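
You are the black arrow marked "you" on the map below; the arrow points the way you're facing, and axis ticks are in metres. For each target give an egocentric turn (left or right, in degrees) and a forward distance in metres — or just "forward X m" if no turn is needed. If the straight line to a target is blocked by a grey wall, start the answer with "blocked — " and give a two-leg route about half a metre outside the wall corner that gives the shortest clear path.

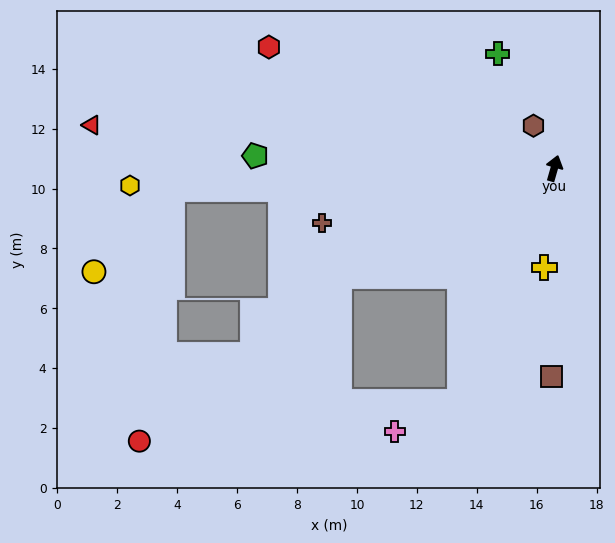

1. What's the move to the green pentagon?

turn left 104°, forward 10.0 m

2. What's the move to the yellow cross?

turn right 170°, forward 3.3 m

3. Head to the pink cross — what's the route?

blocked — turn left 174°, forward 8.4 m, then turn right 43°, forward 2.4 m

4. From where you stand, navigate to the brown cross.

turn left 119°, forward 8.0 m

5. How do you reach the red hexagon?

turn left 83°, forward 10.3 m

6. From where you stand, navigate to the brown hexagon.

turn left 42°, forward 1.6 m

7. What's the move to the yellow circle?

blocked — turn left 109°, forward 12.8 m, then turn left 43°, forward 3.8 m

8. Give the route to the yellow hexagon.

turn left 108°, forward 14.2 m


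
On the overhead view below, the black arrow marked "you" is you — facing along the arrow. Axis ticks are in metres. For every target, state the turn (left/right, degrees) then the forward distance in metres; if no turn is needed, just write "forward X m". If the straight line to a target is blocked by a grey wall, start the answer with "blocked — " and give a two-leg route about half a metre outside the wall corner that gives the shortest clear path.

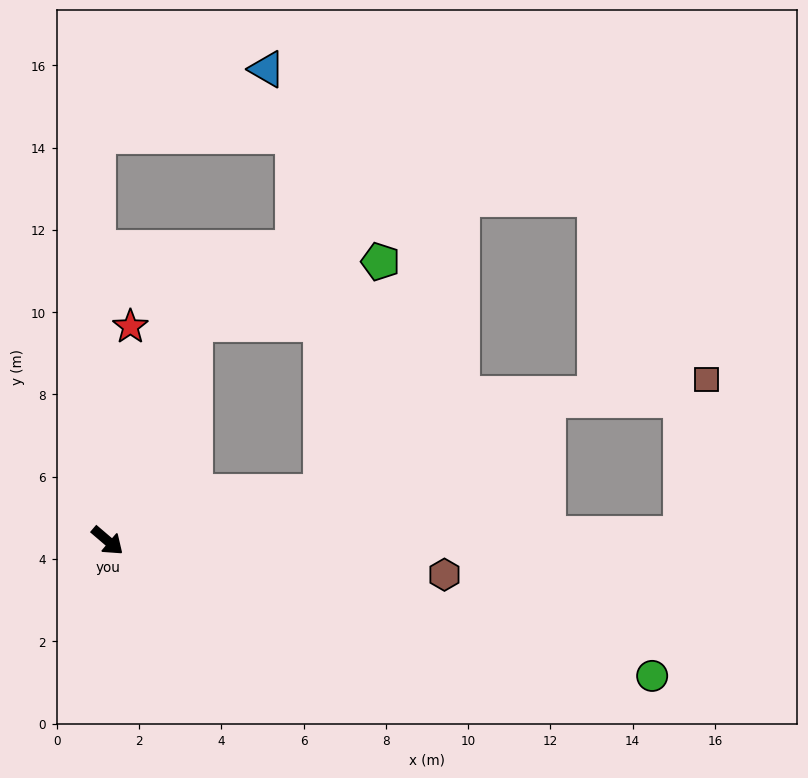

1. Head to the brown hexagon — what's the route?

turn left 35°, forward 8.2 m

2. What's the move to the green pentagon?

blocked — turn left 108°, forward 5.7 m, then turn right 49°, forward 4.8 m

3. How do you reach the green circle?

turn left 27°, forward 13.6 m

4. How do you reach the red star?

turn left 124°, forward 5.2 m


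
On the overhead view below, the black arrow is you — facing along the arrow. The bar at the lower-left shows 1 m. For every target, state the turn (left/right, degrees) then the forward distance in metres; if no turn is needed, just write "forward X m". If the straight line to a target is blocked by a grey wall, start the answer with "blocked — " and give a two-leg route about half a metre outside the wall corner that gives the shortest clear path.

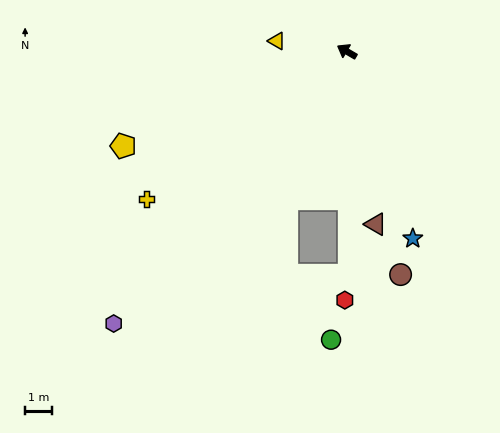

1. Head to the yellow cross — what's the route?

turn left 67°, forward 9.2 m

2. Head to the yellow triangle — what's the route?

turn left 22°, forward 2.6 m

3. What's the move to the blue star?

turn left 140°, forward 7.4 m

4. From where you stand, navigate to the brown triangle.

turn left 130°, forward 6.5 m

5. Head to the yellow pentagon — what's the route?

turn left 53°, forward 9.0 m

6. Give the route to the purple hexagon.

turn left 80°, forward 13.3 m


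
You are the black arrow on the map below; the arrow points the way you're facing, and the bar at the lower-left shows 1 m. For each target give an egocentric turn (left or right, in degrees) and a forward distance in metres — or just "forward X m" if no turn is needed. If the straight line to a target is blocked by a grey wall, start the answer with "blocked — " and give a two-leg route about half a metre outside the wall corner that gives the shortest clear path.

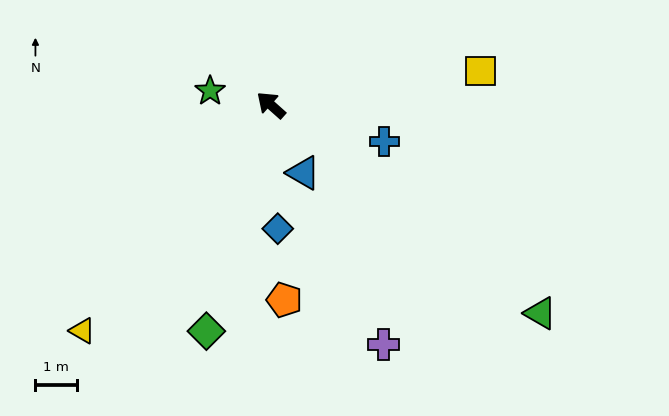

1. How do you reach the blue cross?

turn right 156°, forward 2.9 m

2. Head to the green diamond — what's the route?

turn left 116°, forward 5.7 m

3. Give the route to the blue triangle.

turn left 157°, forward 1.8 m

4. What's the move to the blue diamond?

turn left 135°, forward 3.0 m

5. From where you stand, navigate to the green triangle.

turn right 176°, forward 8.3 m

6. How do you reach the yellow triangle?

turn left 92°, forward 7.2 m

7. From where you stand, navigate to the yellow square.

turn right 129°, forward 5.2 m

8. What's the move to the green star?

turn left 29°, forward 1.5 m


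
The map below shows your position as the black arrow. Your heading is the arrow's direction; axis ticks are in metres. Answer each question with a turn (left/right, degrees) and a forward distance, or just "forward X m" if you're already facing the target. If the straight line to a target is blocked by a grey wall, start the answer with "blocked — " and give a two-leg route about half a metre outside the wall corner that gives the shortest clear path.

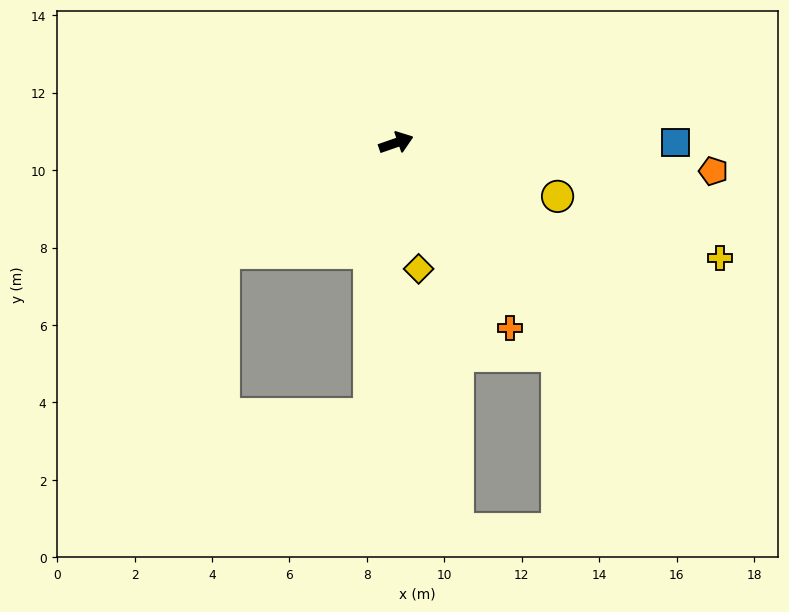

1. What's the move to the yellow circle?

turn right 38°, forward 4.4 m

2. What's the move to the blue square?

turn right 19°, forward 7.2 m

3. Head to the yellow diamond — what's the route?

turn right 99°, forward 3.3 m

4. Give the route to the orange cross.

turn right 78°, forward 5.6 m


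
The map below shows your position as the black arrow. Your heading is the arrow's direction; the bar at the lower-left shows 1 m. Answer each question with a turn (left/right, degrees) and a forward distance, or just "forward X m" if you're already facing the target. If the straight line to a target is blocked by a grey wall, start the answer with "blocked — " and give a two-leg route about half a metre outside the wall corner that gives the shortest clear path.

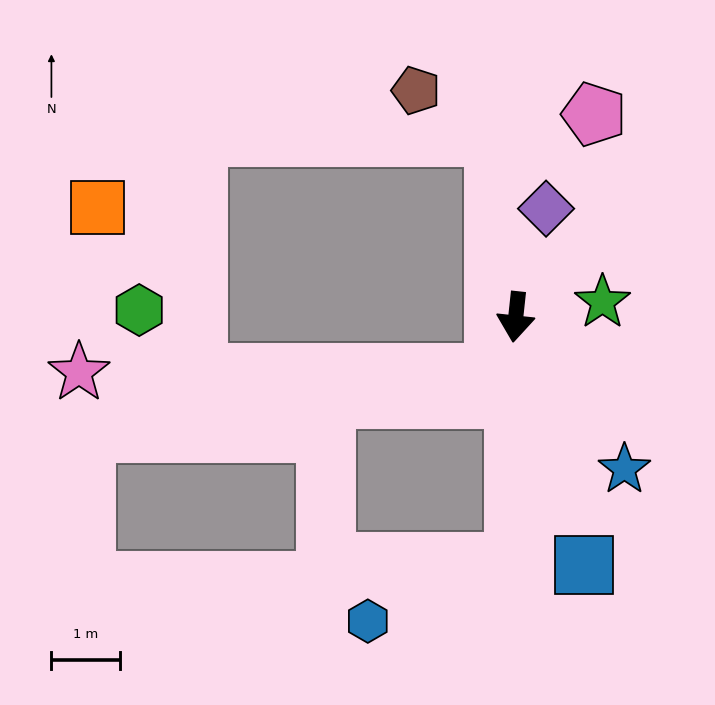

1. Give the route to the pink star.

blocked — turn right 15°, forward 0.9 m, then turn right 69°, forward 6.1 m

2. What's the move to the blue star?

turn left 42°, forward 2.7 m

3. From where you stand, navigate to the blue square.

turn left 21°, forward 3.8 m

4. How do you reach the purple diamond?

turn left 171°, forward 1.6 m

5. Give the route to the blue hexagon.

blocked — turn left 6°, forward 3.6 m, then turn right 68°, forward 2.3 m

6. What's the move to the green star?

turn left 106°, forward 1.3 m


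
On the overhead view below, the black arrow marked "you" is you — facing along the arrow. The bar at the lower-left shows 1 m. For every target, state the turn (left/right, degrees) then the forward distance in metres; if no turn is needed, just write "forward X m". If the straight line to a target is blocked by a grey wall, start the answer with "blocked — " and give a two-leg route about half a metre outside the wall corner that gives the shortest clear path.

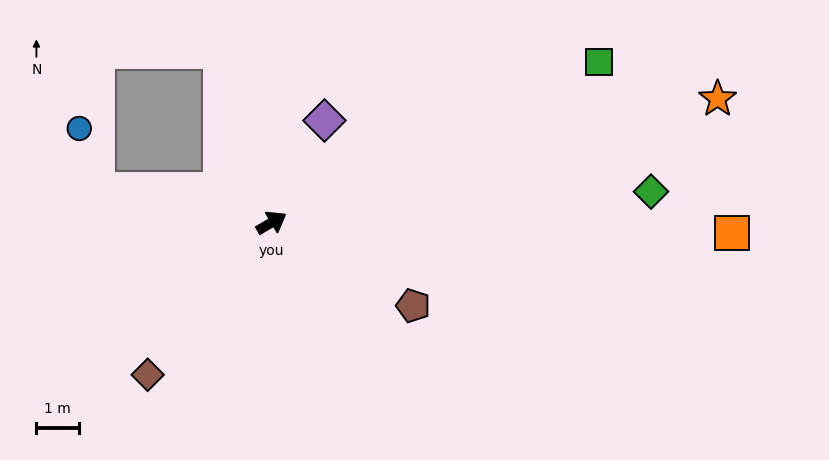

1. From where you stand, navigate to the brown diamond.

turn right 160°, forward 4.6 m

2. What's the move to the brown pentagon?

turn right 61°, forward 3.9 m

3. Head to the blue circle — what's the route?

blocked — turn left 139°, forward 4.2 m, then turn right 64°, forward 1.5 m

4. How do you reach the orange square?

turn right 32°, forward 10.9 m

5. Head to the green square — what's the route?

turn right 4°, forward 8.6 m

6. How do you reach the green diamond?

turn right 26°, forward 9.0 m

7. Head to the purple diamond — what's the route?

turn left 32°, forward 2.7 m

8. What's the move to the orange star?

turn right 15°, forward 11.0 m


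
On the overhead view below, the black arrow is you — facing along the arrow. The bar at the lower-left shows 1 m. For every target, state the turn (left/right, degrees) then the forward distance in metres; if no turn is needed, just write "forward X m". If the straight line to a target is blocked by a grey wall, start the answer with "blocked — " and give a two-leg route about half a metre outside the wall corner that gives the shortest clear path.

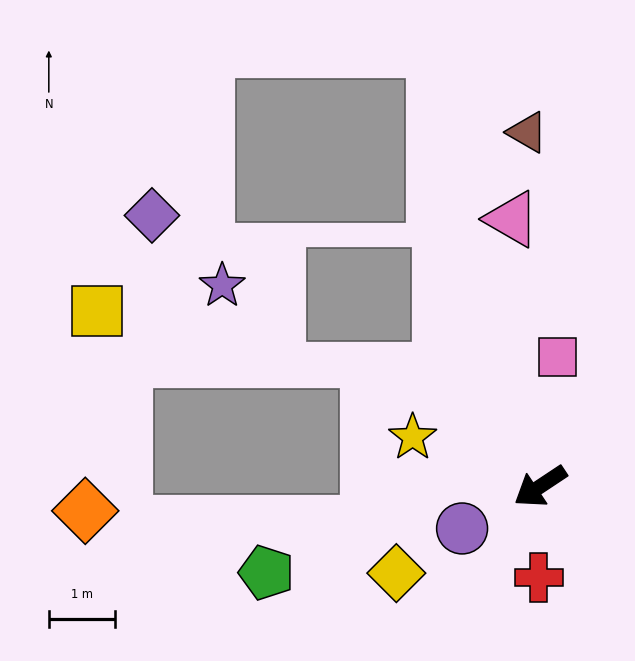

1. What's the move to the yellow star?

turn right 55°, forward 2.1 m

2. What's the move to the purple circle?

turn right 5°, forward 1.3 m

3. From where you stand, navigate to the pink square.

turn right 131°, forward 2.0 m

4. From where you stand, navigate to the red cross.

turn left 55°, forward 1.4 m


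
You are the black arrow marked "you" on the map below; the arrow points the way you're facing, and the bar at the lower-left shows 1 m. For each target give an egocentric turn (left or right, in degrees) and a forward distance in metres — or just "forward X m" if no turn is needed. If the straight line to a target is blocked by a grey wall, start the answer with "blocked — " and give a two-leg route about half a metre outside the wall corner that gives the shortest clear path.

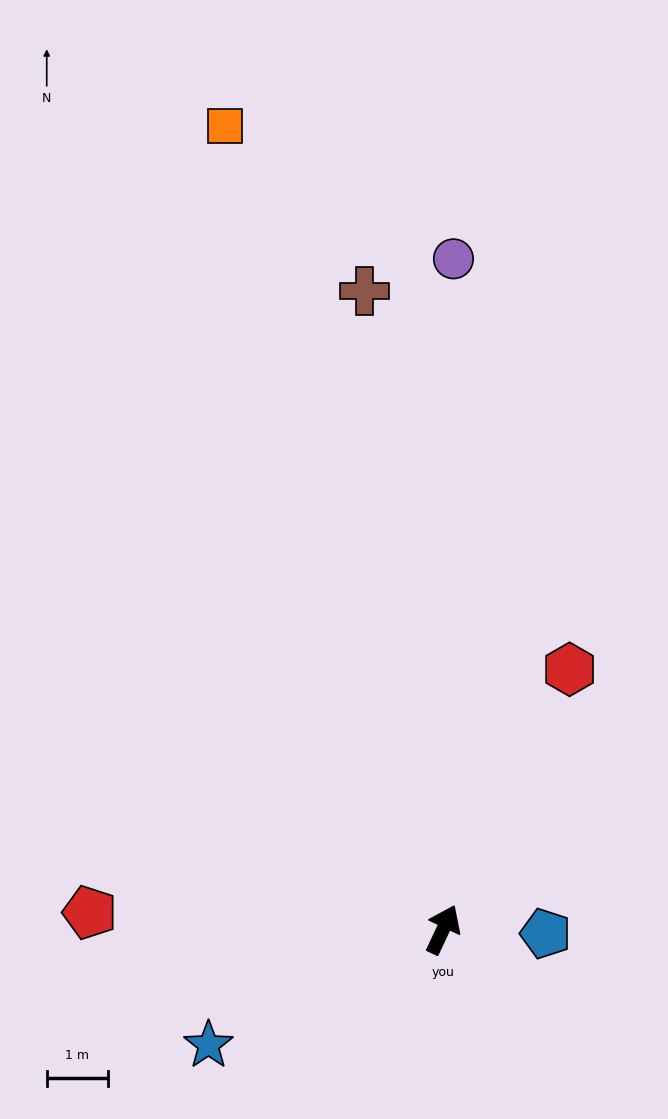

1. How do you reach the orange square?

turn left 40°, forward 13.6 m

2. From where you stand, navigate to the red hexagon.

forward 4.7 m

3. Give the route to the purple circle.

turn left 24°, forward 11.0 m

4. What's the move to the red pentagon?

turn left 112°, forward 5.8 m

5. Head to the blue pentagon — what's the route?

turn right 67°, forward 1.7 m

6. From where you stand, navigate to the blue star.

turn left 141°, forward 4.3 m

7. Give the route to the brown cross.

turn left 32°, forward 10.5 m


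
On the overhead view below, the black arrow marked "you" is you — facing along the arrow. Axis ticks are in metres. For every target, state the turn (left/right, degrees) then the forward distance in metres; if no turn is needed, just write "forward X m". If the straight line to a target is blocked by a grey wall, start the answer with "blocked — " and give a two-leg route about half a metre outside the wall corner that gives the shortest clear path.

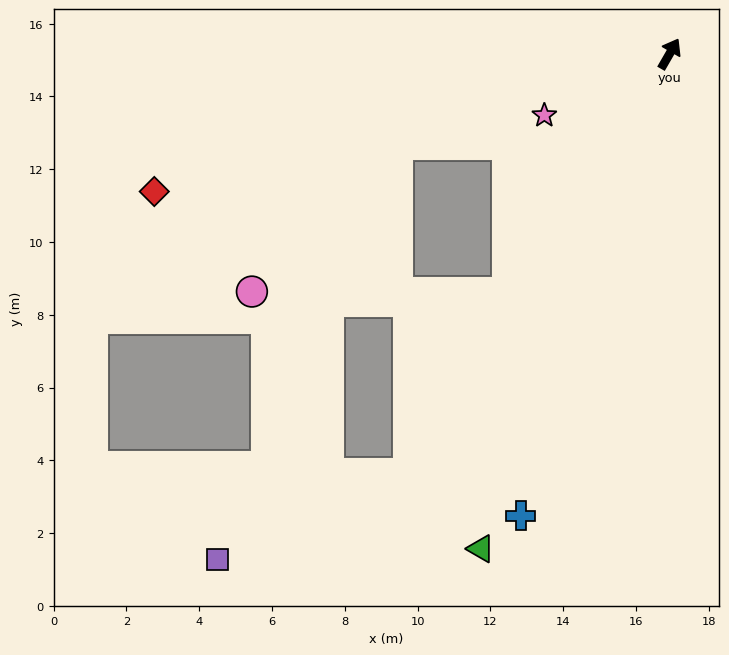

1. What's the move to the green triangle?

turn right 171°, forward 14.6 m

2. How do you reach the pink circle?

blocked — turn left 138°, forward 7.9 m, then turn left 27°, forward 5.7 m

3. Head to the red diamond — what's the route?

turn left 135°, forward 14.7 m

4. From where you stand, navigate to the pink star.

turn left 146°, forward 3.8 m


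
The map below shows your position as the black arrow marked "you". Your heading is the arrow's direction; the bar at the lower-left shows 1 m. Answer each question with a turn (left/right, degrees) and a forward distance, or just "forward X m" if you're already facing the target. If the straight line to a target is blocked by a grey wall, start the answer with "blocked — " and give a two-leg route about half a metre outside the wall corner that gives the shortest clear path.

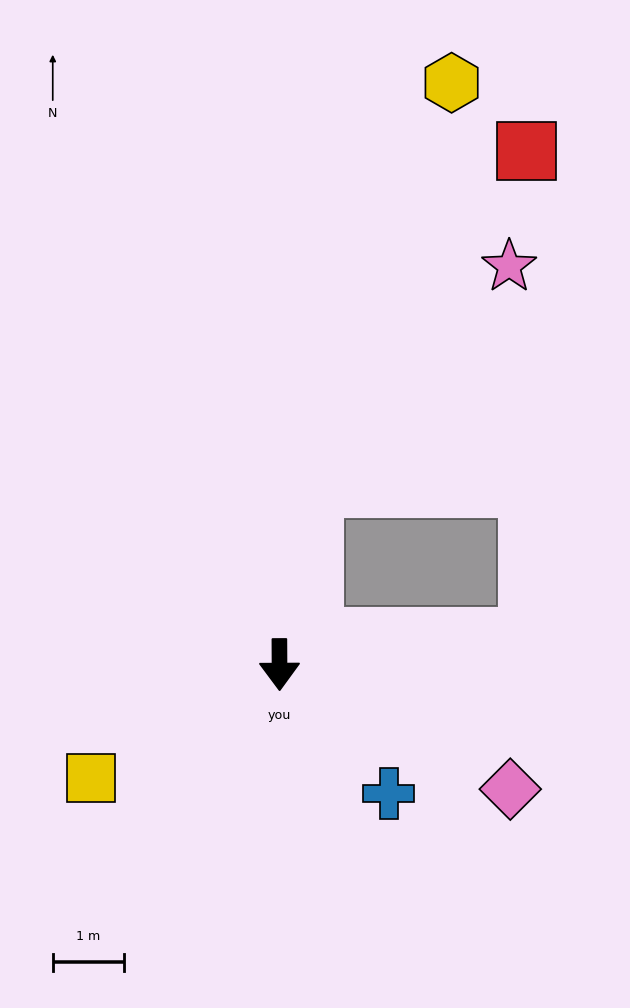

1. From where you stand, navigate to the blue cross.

turn left 40°, forward 2.4 m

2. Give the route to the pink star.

blocked — turn left 169°, forward 2.5 m, then turn right 31°, forward 4.2 m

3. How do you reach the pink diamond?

turn left 61°, forward 3.7 m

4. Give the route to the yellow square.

turn right 59°, forward 3.1 m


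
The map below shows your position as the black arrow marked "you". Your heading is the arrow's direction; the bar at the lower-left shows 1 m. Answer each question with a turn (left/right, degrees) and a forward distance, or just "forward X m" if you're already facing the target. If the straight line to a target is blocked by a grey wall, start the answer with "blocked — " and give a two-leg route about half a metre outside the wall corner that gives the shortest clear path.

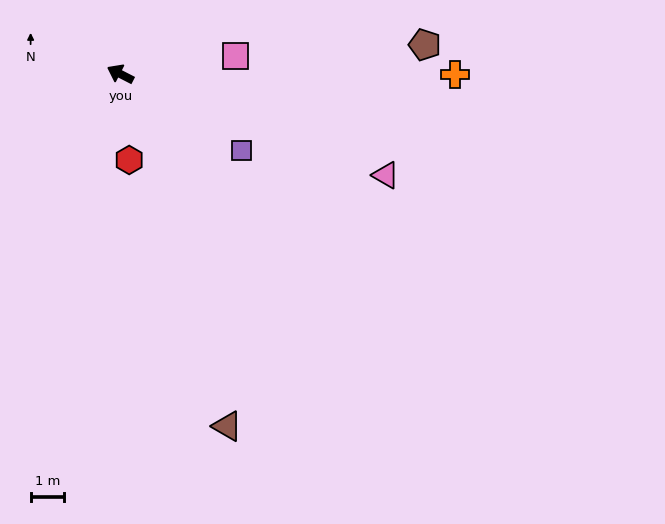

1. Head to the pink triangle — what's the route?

turn right 174°, forward 8.5 m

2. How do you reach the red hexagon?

turn left 123°, forward 2.6 m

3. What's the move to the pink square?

turn right 144°, forward 3.5 m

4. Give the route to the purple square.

turn left 175°, forward 4.3 m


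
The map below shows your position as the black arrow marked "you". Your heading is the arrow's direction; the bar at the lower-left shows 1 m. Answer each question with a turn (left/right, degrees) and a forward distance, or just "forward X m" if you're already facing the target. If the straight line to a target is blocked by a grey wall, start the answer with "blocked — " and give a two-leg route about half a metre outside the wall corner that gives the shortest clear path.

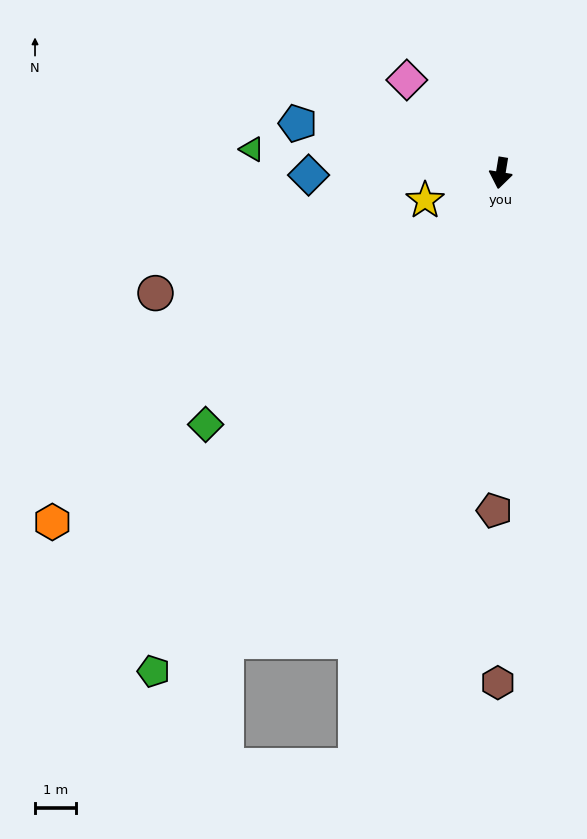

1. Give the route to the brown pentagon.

turn left 8°, forward 8.2 m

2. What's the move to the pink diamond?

turn right 125°, forward 3.2 m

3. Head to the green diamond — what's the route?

turn right 40°, forward 9.4 m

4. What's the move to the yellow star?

turn right 61°, forward 2.0 m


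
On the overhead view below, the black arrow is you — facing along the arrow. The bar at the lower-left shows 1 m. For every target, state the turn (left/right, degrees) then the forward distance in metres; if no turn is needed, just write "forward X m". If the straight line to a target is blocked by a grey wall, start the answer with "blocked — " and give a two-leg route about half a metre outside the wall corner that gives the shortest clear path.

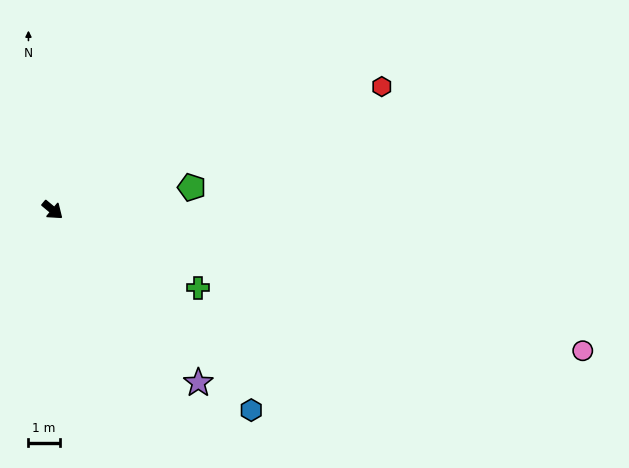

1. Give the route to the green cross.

turn left 12°, forward 5.3 m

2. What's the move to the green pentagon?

turn left 49°, forward 4.5 m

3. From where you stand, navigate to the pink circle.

turn left 25°, forward 17.6 m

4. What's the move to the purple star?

turn right 10°, forward 7.2 m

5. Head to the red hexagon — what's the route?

turn left 60°, forward 11.3 m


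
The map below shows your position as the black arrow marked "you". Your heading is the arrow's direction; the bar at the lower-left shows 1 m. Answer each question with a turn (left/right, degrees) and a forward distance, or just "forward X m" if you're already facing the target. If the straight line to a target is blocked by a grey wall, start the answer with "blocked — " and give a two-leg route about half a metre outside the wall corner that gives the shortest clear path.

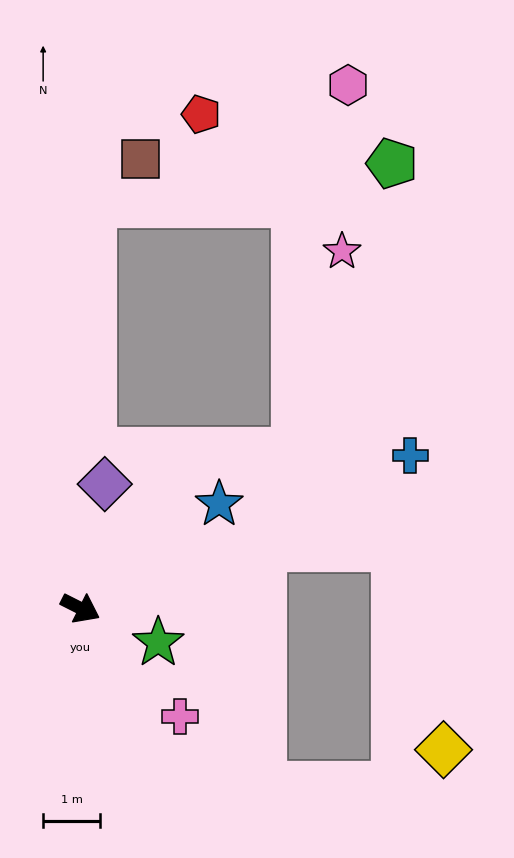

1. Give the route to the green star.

turn left 3°, forward 1.5 m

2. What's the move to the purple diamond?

turn left 106°, forward 2.2 m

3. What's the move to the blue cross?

turn left 52°, forward 6.4 m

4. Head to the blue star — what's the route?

turn left 64°, forward 3.1 m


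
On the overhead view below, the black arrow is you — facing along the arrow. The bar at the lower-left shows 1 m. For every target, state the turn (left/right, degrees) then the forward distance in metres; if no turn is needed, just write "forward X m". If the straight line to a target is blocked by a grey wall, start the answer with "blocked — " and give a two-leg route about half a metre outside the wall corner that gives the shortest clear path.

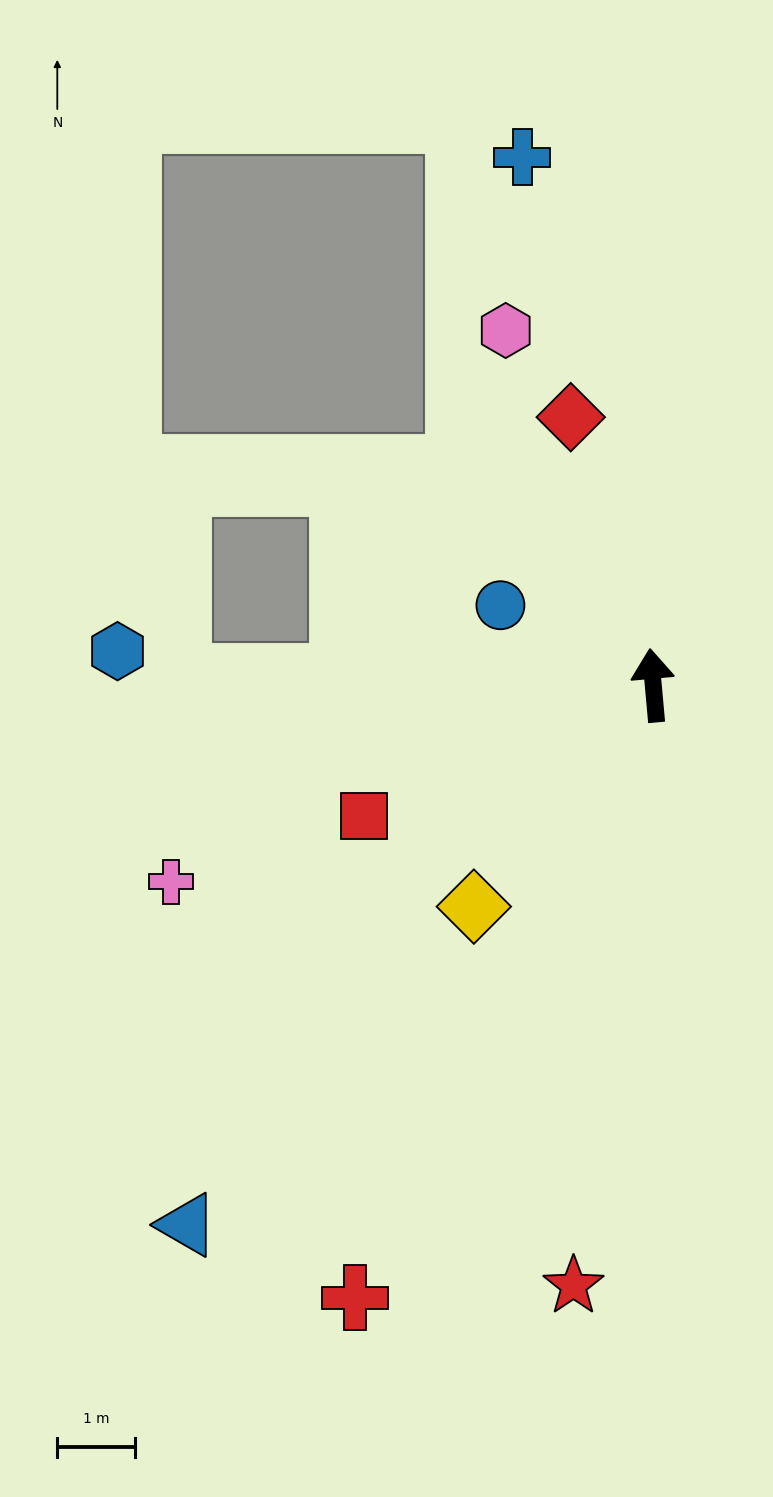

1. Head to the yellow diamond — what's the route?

turn left 136°, forward 3.7 m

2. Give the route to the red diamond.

turn left 12°, forward 3.6 m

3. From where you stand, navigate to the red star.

turn left 167°, forward 7.8 m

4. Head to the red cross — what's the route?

turn left 149°, forward 8.8 m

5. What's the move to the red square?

turn left 109°, forward 4.1 m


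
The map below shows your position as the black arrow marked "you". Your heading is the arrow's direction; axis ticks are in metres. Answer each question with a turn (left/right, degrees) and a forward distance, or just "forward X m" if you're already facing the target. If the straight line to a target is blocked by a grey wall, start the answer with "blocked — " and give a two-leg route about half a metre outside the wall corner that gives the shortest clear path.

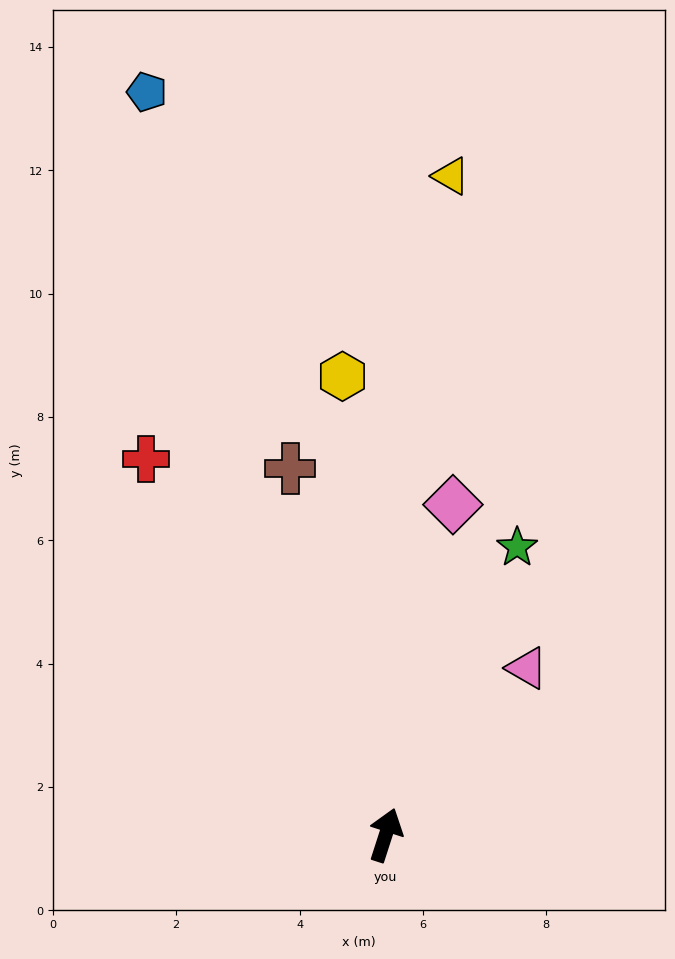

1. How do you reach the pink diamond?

turn left 6°, forward 5.5 m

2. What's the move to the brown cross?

turn left 32°, forward 6.1 m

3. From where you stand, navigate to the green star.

turn right 7°, forward 5.1 m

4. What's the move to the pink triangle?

turn right 22°, forward 3.5 m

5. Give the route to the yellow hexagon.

turn left 23°, forward 7.5 m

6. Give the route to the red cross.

turn left 50°, forward 7.2 m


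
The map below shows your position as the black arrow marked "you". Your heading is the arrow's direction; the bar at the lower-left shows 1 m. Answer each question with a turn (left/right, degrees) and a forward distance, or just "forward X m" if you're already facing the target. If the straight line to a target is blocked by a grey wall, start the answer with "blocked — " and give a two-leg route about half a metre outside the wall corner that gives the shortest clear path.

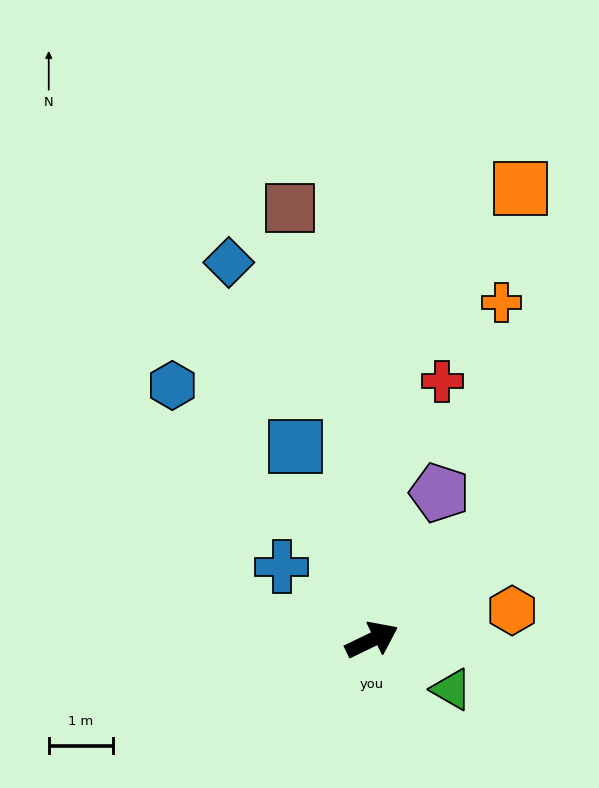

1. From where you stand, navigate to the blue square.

turn left 86°, forward 3.3 m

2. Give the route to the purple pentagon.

turn left 39°, forward 2.5 m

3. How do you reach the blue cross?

turn left 115°, forward 1.8 m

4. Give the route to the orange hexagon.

turn right 14°, forward 2.2 m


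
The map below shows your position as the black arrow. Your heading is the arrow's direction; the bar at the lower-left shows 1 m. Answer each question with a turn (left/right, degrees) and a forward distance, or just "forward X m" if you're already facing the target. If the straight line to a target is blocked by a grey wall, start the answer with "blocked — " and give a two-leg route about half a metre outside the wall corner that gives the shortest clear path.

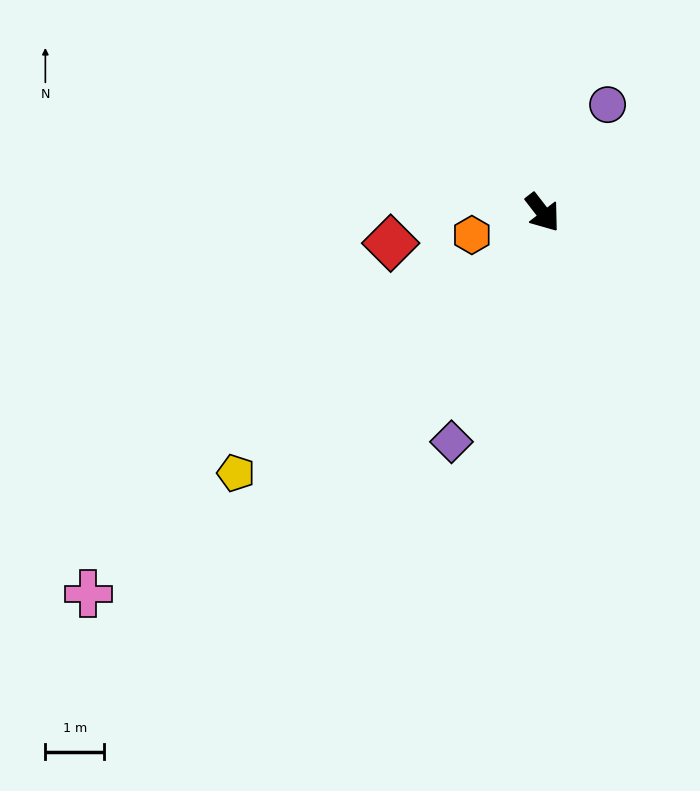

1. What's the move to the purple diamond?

turn right 59°, forward 4.2 m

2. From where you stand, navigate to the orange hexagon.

turn right 110°, forward 1.3 m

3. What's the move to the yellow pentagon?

turn right 87°, forward 6.8 m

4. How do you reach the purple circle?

turn left 111°, forward 2.1 m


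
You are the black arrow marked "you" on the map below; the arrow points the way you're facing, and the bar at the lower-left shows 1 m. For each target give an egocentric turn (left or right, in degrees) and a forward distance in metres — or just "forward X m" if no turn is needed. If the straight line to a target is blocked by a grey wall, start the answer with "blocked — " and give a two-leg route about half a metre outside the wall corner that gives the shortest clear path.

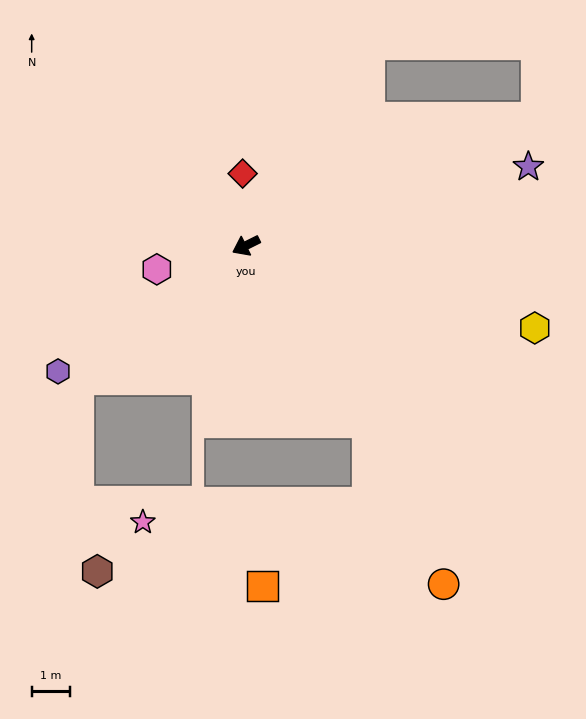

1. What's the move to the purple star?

turn left 169°, forward 7.7 m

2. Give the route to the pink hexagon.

turn right 12°, forward 2.4 m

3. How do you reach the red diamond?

turn right 114°, forward 1.9 m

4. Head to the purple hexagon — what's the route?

turn left 7°, forward 6.0 m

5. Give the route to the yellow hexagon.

turn left 138°, forward 7.9 m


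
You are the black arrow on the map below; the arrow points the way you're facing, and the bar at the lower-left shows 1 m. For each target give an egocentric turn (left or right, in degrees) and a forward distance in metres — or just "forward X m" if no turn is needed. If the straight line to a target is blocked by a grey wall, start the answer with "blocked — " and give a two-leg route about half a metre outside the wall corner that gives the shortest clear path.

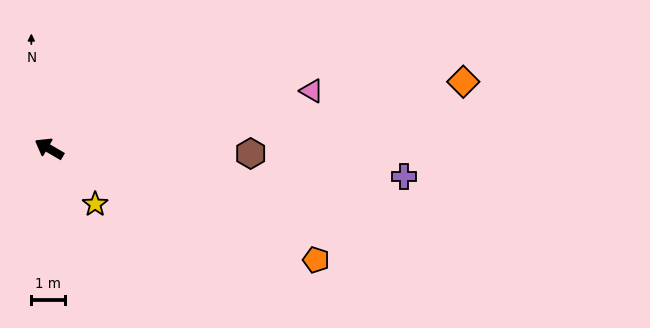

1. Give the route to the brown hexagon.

turn right 151°, forward 5.9 m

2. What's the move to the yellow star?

turn left 160°, forward 2.1 m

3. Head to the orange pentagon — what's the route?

turn right 172°, forward 8.5 m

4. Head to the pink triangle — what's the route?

turn right 137°, forward 7.9 m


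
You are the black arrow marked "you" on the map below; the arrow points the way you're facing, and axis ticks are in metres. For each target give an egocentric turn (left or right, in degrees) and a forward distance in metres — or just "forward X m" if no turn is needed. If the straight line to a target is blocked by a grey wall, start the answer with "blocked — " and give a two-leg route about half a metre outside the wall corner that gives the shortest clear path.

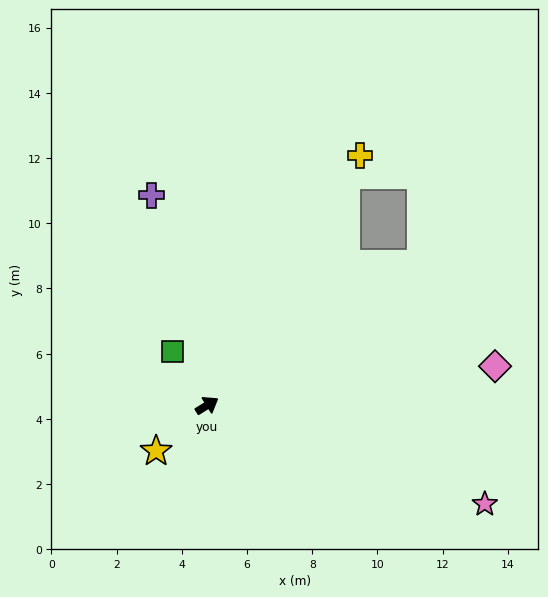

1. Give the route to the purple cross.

turn left 73°, forward 6.7 m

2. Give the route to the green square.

turn left 91°, forward 2.0 m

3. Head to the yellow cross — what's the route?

turn left 27°, forward 9.0 m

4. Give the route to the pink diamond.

turn right 24°, forward 8.9 m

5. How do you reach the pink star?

turn right 51°, forward 9.0 m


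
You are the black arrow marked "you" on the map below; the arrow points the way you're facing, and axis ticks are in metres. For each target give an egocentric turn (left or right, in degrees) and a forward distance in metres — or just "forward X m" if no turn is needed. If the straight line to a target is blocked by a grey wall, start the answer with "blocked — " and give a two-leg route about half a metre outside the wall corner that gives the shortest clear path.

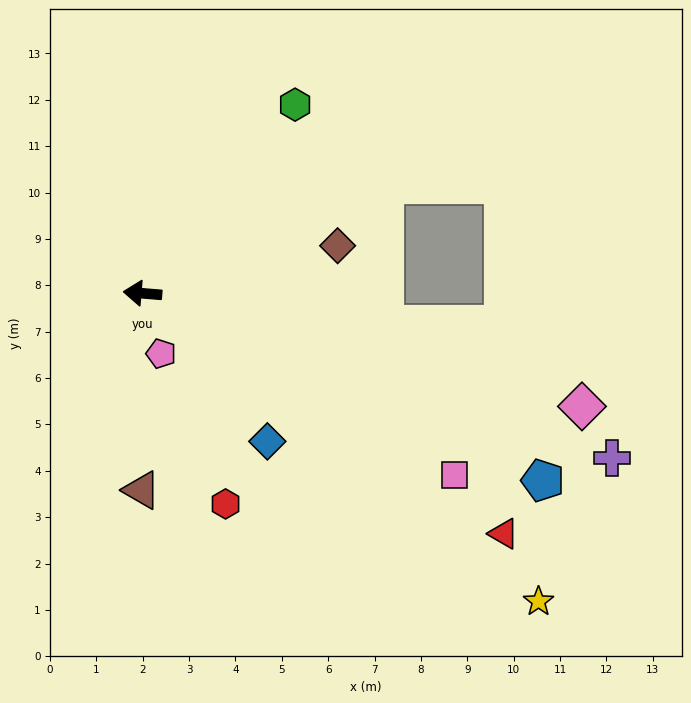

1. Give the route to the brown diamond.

turn right 162°, forward 4.3 m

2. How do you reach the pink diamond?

turn left 170°, forward 9.8 m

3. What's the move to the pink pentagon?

turn left 112°, forward 1.4 m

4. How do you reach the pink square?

turn left 155°, forward 7.8 m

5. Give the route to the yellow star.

turn left 147°, forward 10.8 m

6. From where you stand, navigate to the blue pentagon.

turn left 160°, forward 9.5 m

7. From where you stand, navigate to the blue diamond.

turn left 135°, forward 4.2 m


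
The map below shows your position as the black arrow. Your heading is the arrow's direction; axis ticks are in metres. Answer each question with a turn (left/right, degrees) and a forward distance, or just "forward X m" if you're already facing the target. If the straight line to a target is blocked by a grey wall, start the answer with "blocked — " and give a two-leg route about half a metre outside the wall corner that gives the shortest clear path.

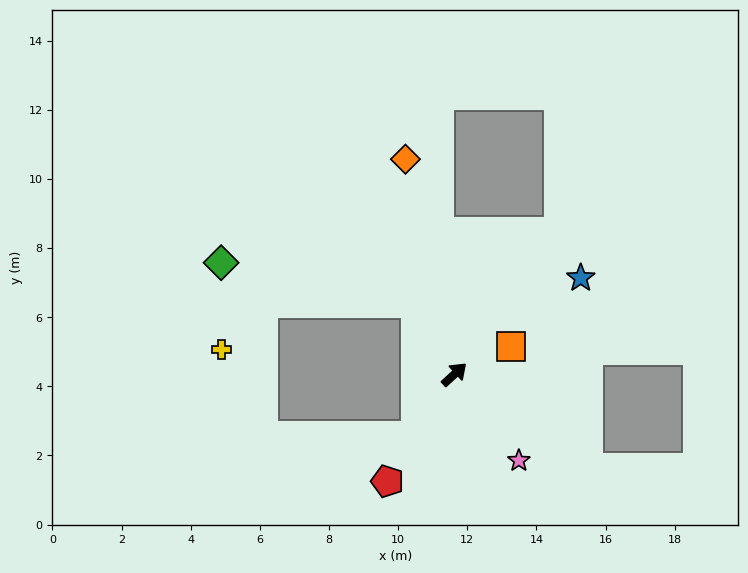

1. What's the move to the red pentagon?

turn right 165°, forward 3.6 m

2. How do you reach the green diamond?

blocked — turn left 76°, forward 2.3 m, then turn left 50°, forward 5.7 m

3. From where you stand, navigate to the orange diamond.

turn left 60°, forward 6.4 m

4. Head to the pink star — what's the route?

turn right 96°, forward 3.1 m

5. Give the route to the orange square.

turn right 16°, forward 1.8 m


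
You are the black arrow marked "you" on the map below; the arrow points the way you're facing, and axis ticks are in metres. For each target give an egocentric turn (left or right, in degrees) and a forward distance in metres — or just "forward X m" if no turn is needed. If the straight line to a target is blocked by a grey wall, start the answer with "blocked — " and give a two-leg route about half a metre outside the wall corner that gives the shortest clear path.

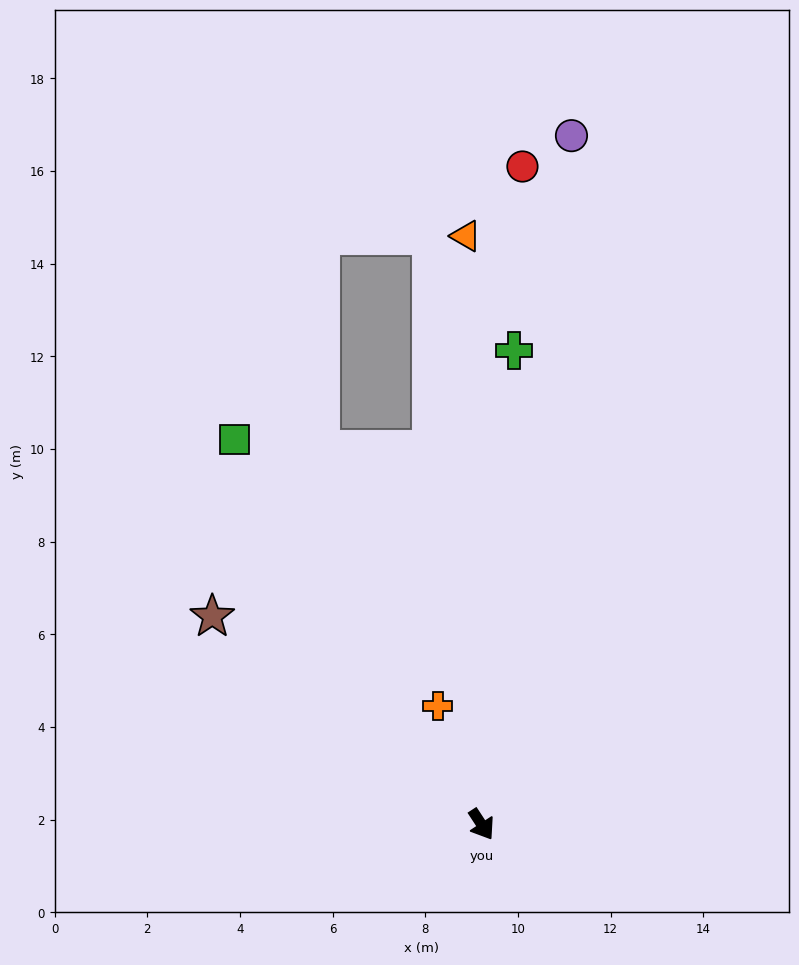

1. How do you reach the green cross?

turn left 143°, forward 10.3 m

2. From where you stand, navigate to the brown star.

turn right 161°, forward 7.3 m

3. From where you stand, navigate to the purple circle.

turn left 139°, forward 15.0 m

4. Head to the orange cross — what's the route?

turn left 167°, forward 2.7 m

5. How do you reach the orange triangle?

turn left 148°, forward 12.7 m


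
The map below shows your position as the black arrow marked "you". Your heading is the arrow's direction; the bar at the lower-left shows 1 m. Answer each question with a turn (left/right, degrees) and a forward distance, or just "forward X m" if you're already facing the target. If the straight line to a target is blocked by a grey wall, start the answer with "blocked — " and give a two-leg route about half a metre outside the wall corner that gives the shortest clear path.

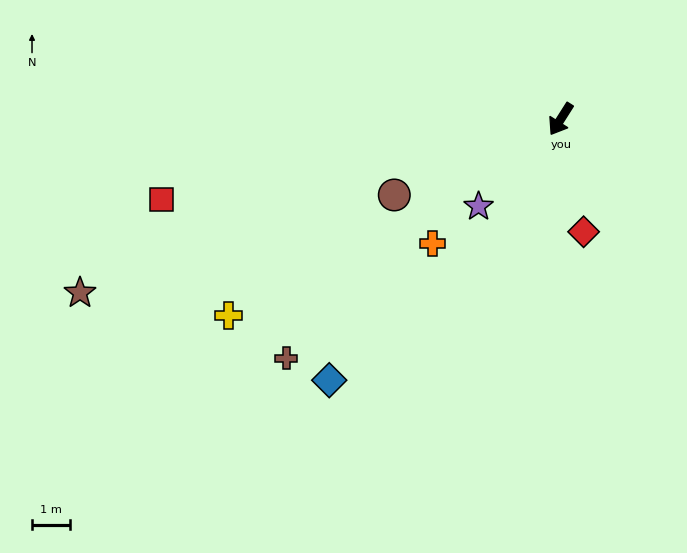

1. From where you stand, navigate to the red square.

turn right 46°, forward 10.7 m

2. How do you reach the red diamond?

turn left 44°, forward 3.0 m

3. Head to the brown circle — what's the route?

turn right 33°, forward 4.8 m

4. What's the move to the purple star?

turn right 11°, forward 3.1 m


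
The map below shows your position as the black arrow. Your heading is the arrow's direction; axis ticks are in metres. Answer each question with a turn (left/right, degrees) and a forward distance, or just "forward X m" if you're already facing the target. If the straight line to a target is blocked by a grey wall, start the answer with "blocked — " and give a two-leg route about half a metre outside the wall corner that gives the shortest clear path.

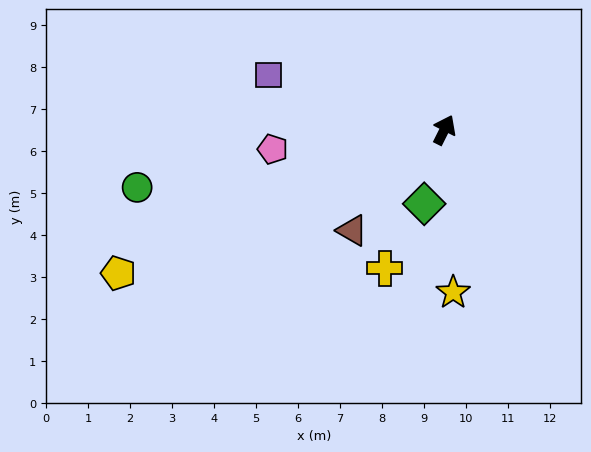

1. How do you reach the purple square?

turn left 99°, forward 4.4 m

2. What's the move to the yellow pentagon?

turn left 140°, forward 8.5 m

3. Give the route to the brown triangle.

turn left 164°, forward 3.3 m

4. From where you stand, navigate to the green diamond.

turn right 169°, forward 1.8 m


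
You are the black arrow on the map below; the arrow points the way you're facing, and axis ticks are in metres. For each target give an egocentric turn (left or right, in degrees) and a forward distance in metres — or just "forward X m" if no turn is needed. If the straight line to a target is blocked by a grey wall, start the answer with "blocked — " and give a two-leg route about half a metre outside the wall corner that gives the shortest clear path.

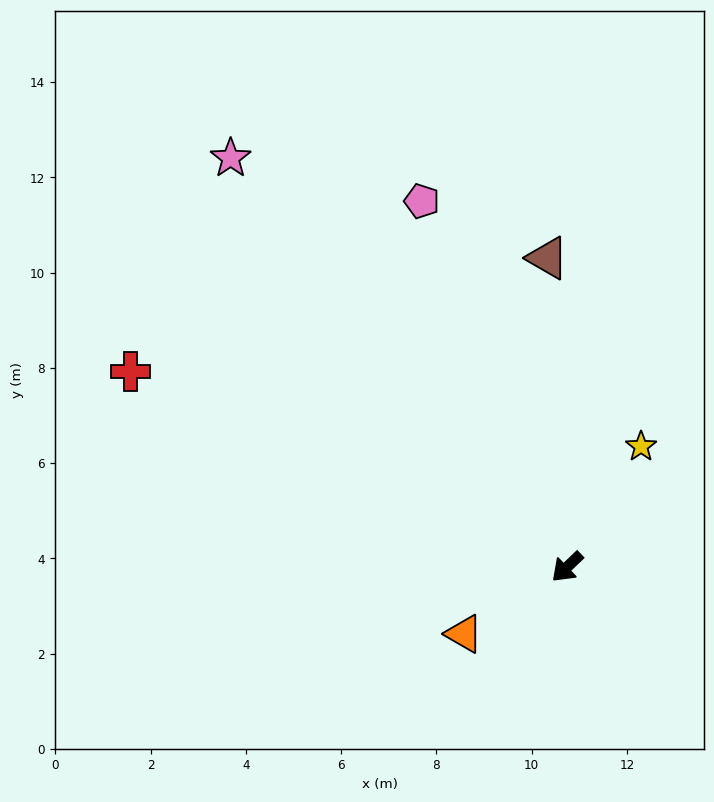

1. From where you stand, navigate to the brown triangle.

turn right 130°, forward 6.5 m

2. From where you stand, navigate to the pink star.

turn right 94°, forward 11.1 m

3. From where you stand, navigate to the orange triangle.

turn right 11°, forward 2.6 m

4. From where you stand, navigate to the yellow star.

turn right 165°, forward 3.0 m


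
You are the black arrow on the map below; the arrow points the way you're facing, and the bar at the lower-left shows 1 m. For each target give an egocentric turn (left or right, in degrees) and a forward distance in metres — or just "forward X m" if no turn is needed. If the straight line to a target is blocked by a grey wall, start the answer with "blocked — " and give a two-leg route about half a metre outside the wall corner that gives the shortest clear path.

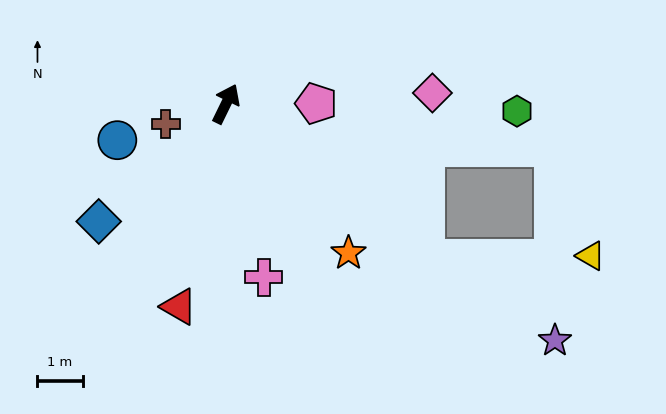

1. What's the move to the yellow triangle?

blocked — turn right 102°, forward 5.6 m, then turn left 39°, forward 3.6 m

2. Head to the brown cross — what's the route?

turn left 135°, forward 1.4 m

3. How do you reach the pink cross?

turn right 142°, forward 3.9 m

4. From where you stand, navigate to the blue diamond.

turn left 159°, forward 3.8 m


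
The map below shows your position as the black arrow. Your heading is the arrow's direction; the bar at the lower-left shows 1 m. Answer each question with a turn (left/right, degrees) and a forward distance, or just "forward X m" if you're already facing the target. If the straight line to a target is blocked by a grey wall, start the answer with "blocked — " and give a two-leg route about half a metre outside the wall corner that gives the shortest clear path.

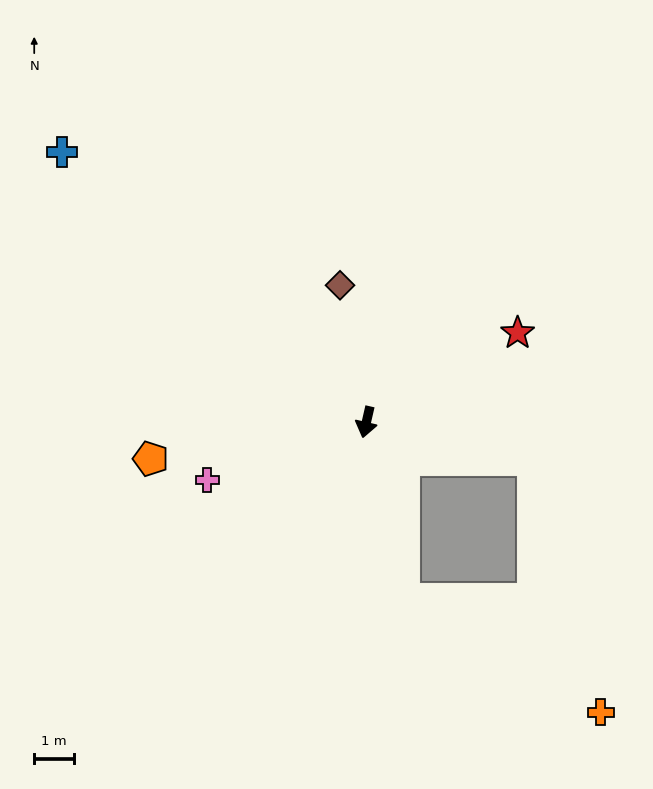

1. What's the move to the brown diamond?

turn right 156°, forward 3.5 m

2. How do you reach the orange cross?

blocked — turn left 25°, forward 4.6 m, then turn left 48°, forward 5.8 m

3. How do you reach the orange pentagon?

turn right 67°, forward 5.6 m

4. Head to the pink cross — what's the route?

turn right 57°, forward 4.3 m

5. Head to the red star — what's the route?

turn left 133°, forward 4.5 m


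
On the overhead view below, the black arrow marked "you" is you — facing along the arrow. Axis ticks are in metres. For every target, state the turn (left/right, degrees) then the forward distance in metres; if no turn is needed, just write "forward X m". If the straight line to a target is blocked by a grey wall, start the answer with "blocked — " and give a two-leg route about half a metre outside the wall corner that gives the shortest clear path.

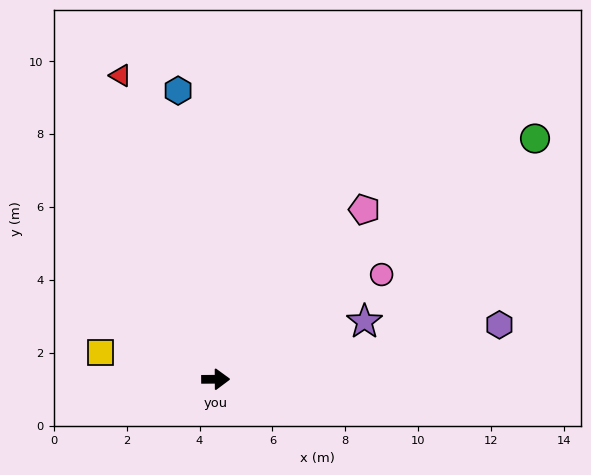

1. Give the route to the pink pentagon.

turn left 48°, forward 6.2 m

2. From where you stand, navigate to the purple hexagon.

turn left 10°, forward 7.9 m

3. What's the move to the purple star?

turn left 21°, forward 4.4 m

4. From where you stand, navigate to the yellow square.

turn left 166°, forward 3.3 m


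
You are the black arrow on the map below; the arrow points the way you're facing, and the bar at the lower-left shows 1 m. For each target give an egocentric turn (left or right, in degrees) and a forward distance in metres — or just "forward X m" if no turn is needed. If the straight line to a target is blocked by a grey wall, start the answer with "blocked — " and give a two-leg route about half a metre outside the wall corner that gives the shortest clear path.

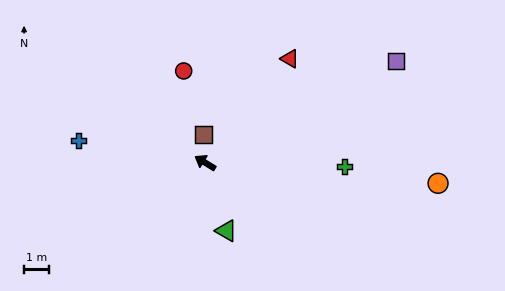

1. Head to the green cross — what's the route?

turn right 150°, forward 5.5 m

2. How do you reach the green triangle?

turn left 139°, forward 2.8 m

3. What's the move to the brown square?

turn right 55°, forward 1.1 m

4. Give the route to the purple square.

turn right 120°, forward 8.5 m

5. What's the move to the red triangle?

turn right 98°, forward 5.3 m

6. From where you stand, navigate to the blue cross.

turn left 22°, forward 5.1 m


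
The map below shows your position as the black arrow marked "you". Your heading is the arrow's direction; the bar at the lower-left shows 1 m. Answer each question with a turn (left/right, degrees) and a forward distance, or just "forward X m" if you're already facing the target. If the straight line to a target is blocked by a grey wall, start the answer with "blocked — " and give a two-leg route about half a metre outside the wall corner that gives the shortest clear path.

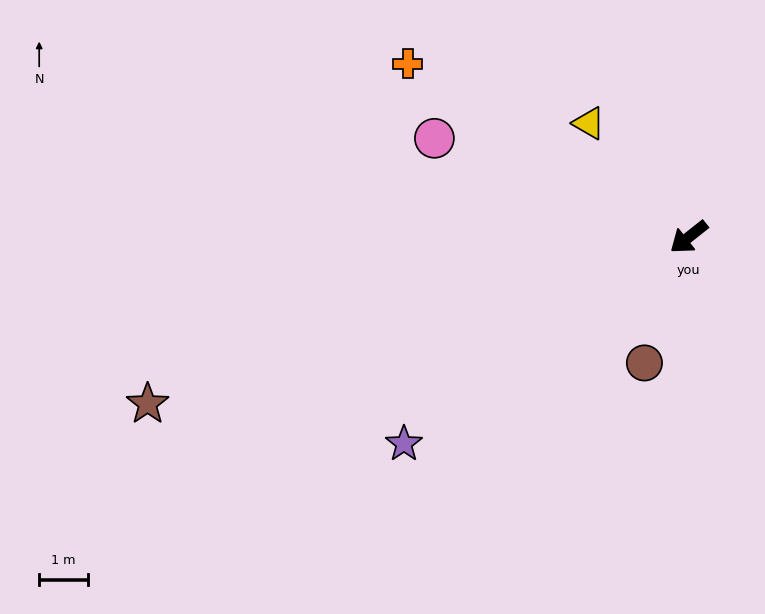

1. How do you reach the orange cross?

turn right 70°, forward 6.8 m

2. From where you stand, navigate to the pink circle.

turn right 60°, forward 5.6 m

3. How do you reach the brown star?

turn right 21°, forward 11.7 m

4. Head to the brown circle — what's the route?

turn left 32°, forward 2.8 m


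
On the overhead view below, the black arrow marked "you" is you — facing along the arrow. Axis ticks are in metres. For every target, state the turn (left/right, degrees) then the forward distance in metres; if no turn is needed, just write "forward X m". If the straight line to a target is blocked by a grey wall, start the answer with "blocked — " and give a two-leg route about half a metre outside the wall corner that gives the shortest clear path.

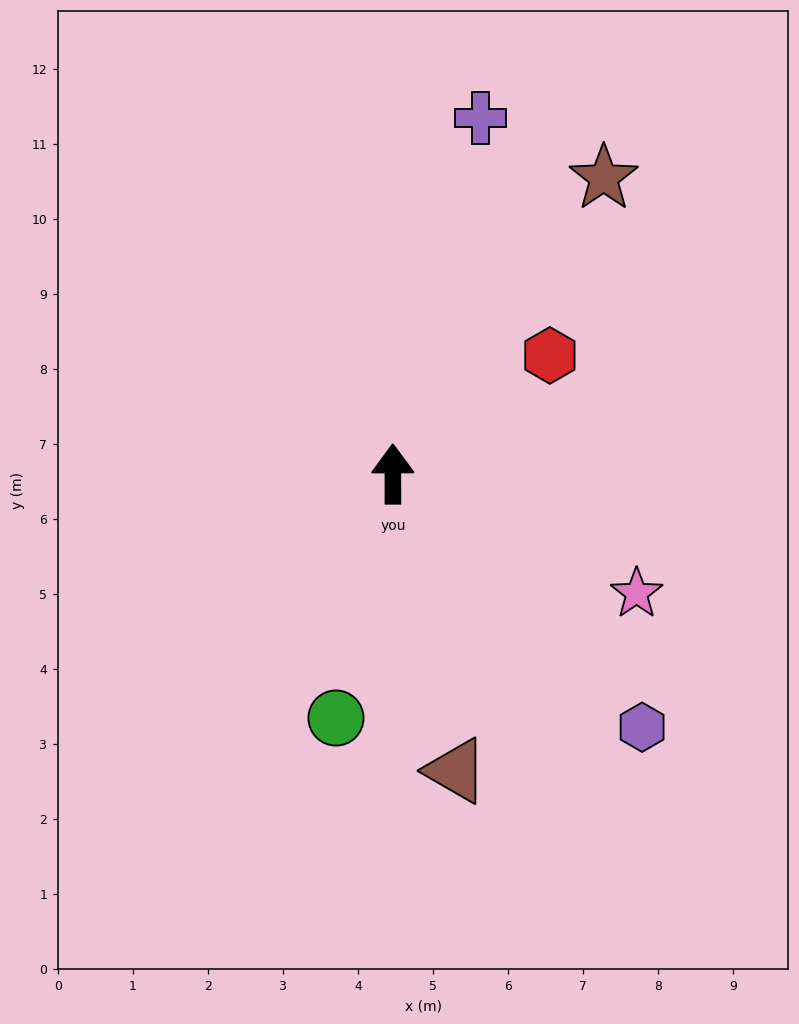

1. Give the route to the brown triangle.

turn right 168°, forward 4.0 m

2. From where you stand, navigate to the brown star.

turn right 36°, forward 4.8 m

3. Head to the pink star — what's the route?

turn right 116°, forward 3.6 m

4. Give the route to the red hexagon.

turn right 53°, forward 2.6 m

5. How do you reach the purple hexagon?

turn right 136°, forward 4.7 m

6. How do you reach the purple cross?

turn right 14°, forward 4.9 m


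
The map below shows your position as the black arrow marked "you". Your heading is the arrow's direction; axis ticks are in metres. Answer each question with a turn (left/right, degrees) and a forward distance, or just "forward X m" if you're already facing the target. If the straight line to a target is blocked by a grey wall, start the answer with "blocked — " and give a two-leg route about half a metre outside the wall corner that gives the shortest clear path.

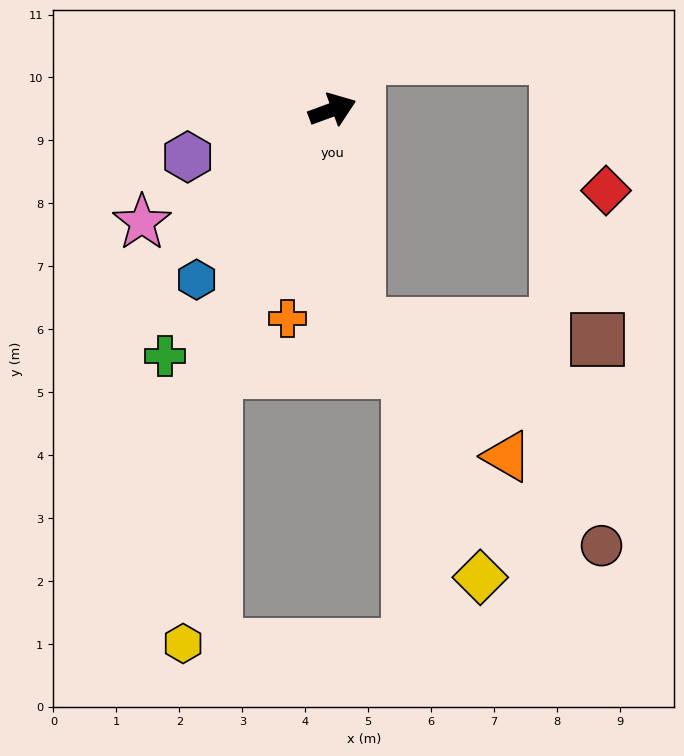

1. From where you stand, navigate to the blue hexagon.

turn right 149°, forward 3.5 m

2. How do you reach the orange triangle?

blocked — turn right 103°, forward 3.4 m, then turn left 41°, forward 3.2 m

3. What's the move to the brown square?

blocked — turn right 103°, forward 3.4 m, then turn left 79°, forward 3.8 m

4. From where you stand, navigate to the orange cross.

turn right 122°, forward 3.4 m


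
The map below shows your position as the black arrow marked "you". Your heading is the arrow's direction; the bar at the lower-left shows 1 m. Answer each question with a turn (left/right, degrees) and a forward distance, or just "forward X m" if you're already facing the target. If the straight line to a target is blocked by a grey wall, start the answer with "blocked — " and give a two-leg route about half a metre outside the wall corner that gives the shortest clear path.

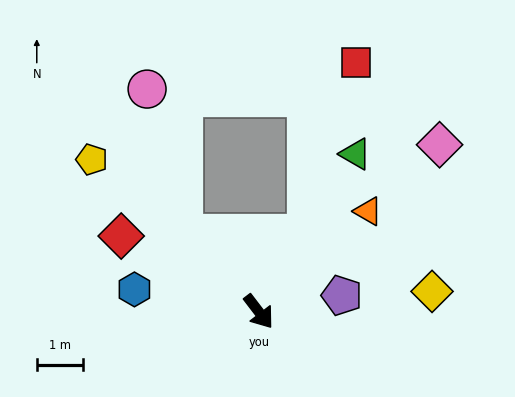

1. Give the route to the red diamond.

turn right 156°, forward 3.4 m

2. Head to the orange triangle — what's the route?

turn left 95°, forward 3.2 m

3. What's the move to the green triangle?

turn left 111°, forward 4.0 m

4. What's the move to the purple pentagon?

turn left 64°, forward 1.8 m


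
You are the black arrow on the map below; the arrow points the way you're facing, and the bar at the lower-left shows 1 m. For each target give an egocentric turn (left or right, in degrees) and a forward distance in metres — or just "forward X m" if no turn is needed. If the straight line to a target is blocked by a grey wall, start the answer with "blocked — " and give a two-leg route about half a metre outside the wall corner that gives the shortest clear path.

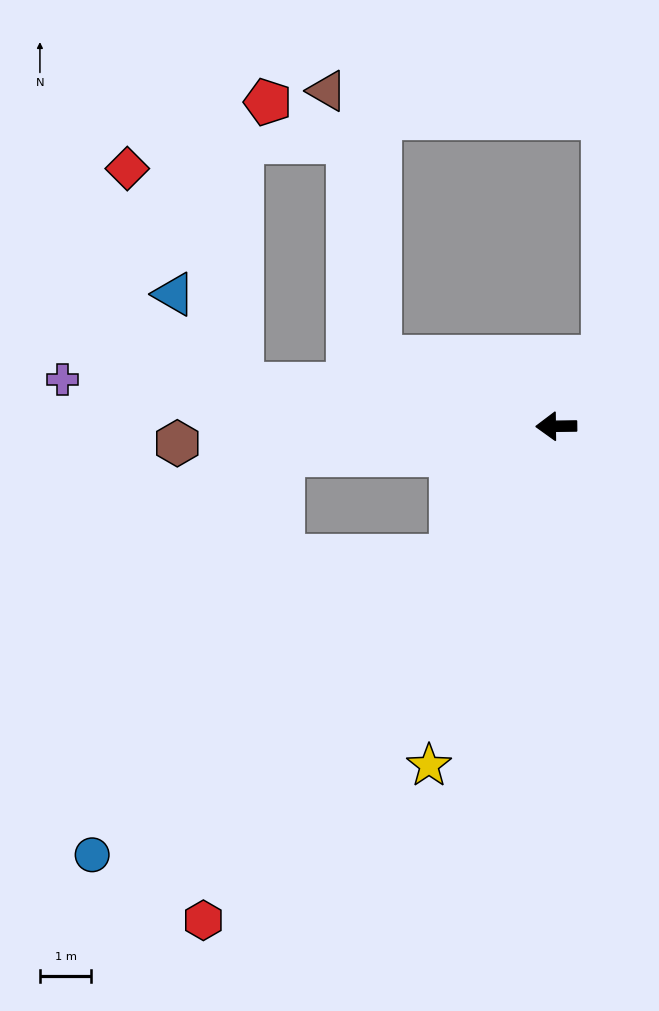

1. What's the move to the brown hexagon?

forward 7.4 m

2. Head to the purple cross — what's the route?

turn right 6°, forward 9.7 m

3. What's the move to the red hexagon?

turn left 54°, forward 11.8 m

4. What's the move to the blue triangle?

blocked — turn right 8°, forward 6.2 m, then turn right 46°, forward 2.2 m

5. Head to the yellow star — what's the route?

turn left 69°, forward 7.1 m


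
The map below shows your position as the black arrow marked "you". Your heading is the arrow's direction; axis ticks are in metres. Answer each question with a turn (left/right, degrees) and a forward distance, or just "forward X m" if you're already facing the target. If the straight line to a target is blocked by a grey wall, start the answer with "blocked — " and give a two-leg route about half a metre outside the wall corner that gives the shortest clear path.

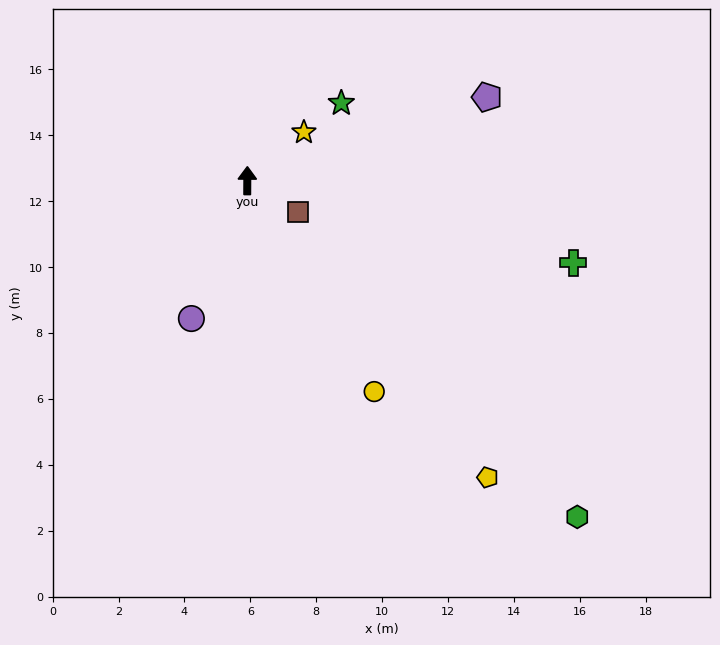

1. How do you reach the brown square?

turn right 121°, forward 1.8 m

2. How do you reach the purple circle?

turn left 158°, forward 4.5 m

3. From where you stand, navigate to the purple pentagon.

turn right 70°, forward 7.7 m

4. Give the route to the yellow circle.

turn right 149°, forward 7.5 m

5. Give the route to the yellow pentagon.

turn right 141°, forward 11.6 m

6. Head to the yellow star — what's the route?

turn right 49°, forward 2.3 m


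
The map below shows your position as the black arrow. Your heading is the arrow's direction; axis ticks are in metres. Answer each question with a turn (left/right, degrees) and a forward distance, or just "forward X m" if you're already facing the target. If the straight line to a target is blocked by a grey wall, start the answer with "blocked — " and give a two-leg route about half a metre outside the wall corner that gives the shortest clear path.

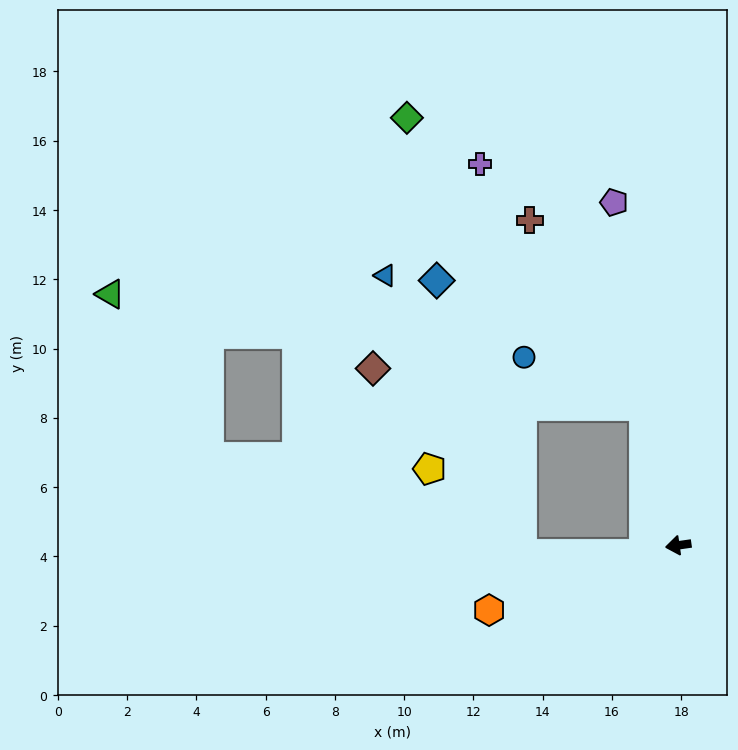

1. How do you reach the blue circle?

blocked — turn right 84°, forward 4.1 m, then turn left 53°, forward 3.7 m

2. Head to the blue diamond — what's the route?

blocked — turn right 84°, forward 4.1 m, then turn left 45°, forward 7.0 m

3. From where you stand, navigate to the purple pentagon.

turn right 88°, forward 10.1 m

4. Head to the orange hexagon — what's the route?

turn left 11°, forward 5.8 m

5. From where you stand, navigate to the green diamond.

blocked — turn right 84°, forward 4.1 m, then turn left 25°, forward 10.8 m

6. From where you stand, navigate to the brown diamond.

blocked — turn right 84°, forward 4.1 m, then turn left 68°, forward 7.9 m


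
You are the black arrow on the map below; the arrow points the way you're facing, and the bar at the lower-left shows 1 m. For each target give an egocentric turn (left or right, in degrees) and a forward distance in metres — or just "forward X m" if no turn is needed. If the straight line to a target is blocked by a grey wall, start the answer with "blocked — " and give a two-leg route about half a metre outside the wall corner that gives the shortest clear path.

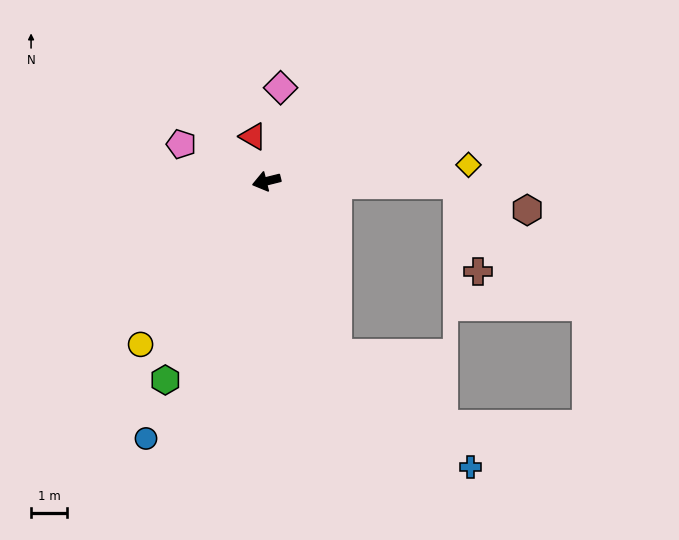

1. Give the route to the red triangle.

turn right 87°, forward 1.3 m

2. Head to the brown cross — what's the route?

blocked — turn left 165°, forward 5.3 m, then turn right 76°, forward 2.5 m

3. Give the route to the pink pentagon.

turn right 38°, forward 2.6 m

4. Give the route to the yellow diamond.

turn left 171°, forward 5.6 m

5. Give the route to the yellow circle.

turn left 38°, forward 5.7 m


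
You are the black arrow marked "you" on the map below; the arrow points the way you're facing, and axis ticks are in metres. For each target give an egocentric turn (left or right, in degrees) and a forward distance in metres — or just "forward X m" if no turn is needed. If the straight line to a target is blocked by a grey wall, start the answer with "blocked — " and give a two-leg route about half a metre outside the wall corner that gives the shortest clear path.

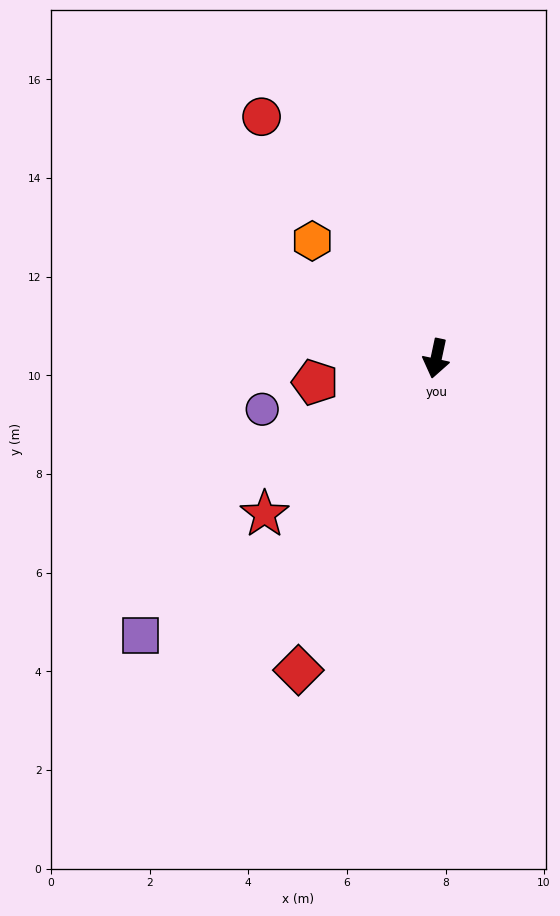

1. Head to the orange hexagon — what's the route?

turn right 121°, forward 3.5 m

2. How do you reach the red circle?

turn right 132°, forward 6.0 m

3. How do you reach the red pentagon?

turn right 67°, forward 2.5 m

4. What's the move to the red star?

turn right 36°, forward 4.7 m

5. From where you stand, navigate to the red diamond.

turn right 12°, forward 6.9 m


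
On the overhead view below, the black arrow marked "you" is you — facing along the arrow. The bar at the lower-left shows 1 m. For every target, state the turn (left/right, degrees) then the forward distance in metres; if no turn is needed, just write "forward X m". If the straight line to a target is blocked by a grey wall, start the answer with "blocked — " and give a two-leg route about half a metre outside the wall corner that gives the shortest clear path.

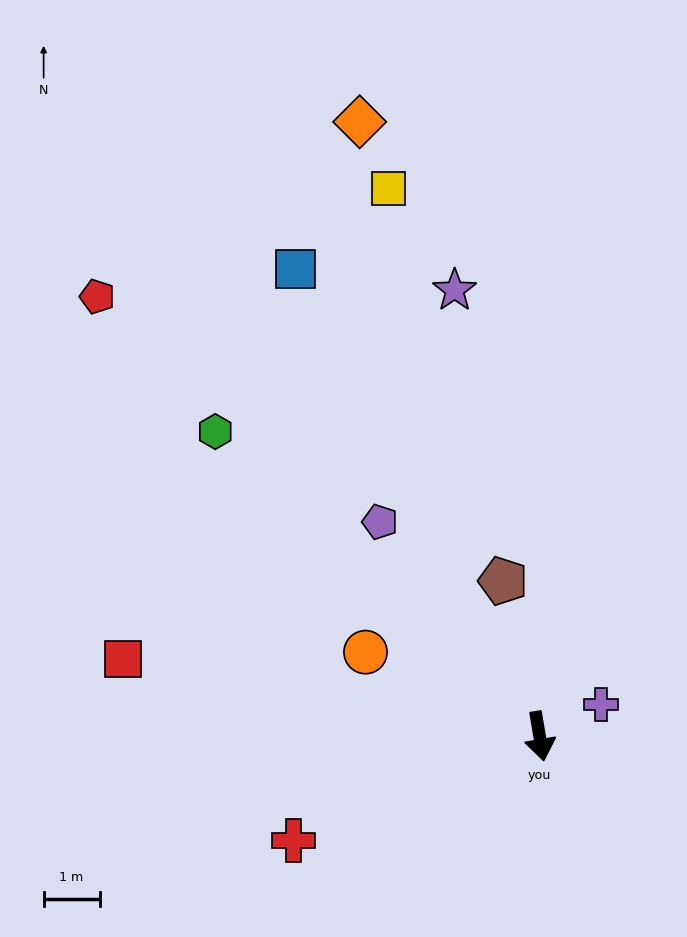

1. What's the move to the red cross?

turn right 77°, forward 4.8 m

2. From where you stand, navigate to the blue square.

turn right 162°, forward 9.4 m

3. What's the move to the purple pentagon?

turn right 153°, forward 4.8 m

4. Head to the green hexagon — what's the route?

turn right 143°, forward 8.0 m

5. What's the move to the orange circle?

turn right 125°, forward 3.5 m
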